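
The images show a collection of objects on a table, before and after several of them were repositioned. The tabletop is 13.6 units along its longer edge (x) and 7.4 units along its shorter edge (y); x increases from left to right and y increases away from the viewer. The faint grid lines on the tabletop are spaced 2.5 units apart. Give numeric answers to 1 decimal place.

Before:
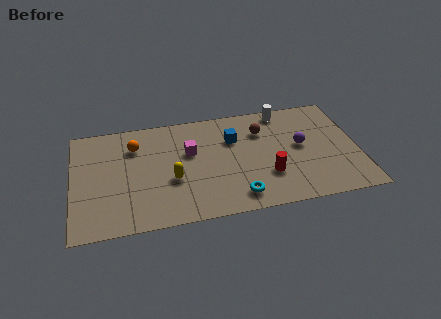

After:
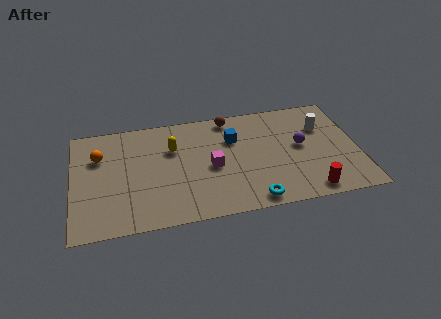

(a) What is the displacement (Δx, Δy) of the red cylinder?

(1.9, -1.4)

The red cylinder started near (9.2, 2.3) and ended near (11.1, 0.9).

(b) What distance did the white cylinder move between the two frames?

2.3

From (10.2, 6.6) to (12.0, 5.1), the white cylinder covered √(1.8² + 1.5²) ≈ 2.3 units.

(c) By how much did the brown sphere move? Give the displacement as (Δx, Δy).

(-1.5, 1.2)

From the two frames, the brown sphere sits at roughly (9.1, 5.4) before and (7.6, 6.6) after.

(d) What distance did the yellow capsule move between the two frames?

2.1

The yellow capsule moved from about (4.7, 2.9) to (4.8, 5.0), a distance of √(0.1² + 2.1²) ≈ 2.1.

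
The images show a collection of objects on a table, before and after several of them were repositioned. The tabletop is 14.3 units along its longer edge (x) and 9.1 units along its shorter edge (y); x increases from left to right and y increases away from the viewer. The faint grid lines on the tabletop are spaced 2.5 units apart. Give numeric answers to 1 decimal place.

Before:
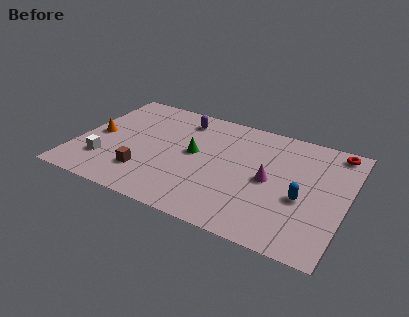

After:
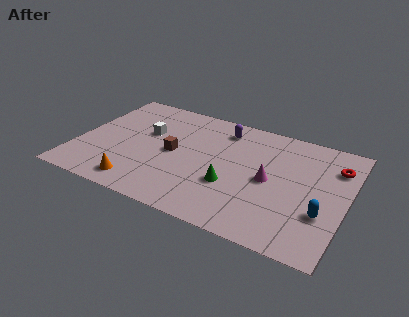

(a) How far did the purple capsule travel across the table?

2.2

From (5.2, 7.5) to (7.4, 7.5), the purple capsule covered √(2.2² + 0.0²) ≈ 2.2 units.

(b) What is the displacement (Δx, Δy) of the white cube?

(1.8, 3.2)

From the two frames, the white cube sits at roughly (1.7, 2.4) before and (3.5, 5.6) after.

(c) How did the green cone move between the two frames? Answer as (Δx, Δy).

(2.2, -1.7)

The green cone was at about (6.2, 4.9) and moved to about (8.4, 3.2).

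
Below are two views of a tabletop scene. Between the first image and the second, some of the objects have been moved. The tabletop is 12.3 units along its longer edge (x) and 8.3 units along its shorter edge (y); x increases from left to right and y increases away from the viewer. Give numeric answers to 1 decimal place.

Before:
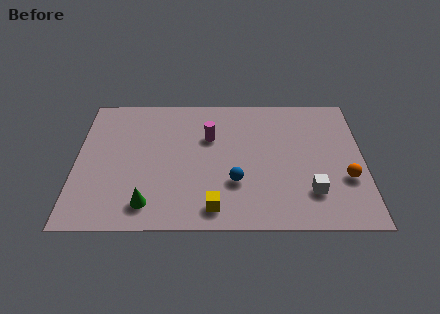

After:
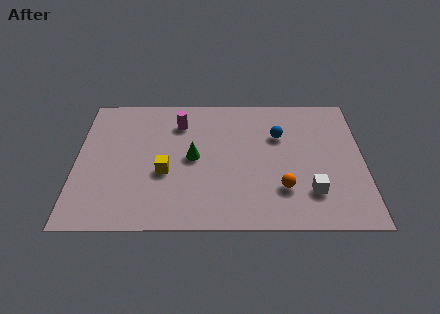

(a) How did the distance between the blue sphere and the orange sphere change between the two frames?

-1.4

They were about 4.7 units apart before and 3.3 after — 1.4 units closer together.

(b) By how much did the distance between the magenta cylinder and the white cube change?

+1.6

The distance was about 5.5 in the first image and 7.1 in the second, so they moved 1.6 units further apart.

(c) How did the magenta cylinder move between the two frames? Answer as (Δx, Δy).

(-1.3, 0.9)

From the two frames, the magenta cylinder sits at roughly (5.7, 5.5) before and (4.4, 6.4) after.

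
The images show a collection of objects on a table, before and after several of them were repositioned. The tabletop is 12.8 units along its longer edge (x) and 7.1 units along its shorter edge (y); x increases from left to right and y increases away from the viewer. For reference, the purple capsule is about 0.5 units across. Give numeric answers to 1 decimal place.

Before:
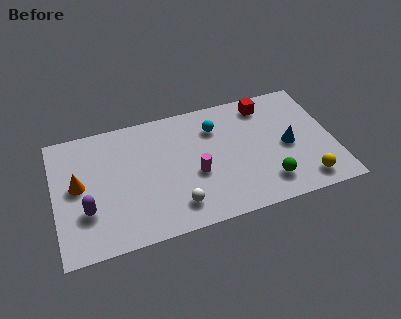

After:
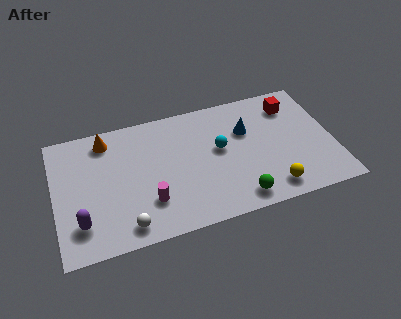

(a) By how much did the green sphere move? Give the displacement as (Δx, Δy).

(-1.4, -0.5)

The green sphere started near (9.6, 1.5) and ended near (8.2, 1.0).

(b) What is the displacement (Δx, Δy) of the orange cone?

(1.4, 2.2)

From the two frames, the orange cone sits at roughly (1.1, 3.8) before and (2.5, 6.0) after.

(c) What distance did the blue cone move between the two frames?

2.3

The blue cone moved from about (10.7, 3.3) to (8.9, 4.7), a distance of √(1.8² + 1.4²) ≈ 2.3.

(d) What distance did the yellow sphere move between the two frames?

1.6

The yellow sphere was near (11.3, 1.1) before and (9.7, 1.1) after, so it travelled √(1.6² + 0.0²) ≈ 1.6 units.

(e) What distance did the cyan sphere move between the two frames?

1.3

The cyan sphere was near (7.5, 5.3) before and (7.6, 4.0) after, so it travelled √(0.1² + 1.3²) ≈ 1.3 units.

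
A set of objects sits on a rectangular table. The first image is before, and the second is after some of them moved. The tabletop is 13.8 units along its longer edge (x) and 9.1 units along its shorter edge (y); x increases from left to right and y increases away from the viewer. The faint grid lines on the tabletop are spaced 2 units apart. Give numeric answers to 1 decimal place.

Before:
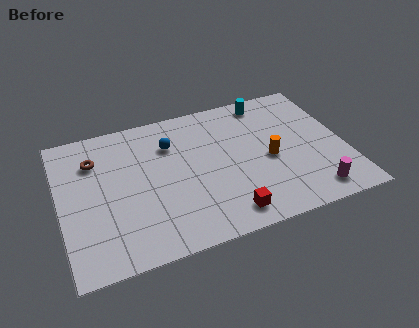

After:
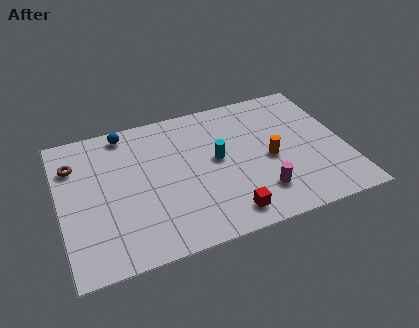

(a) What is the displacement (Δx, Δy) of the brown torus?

(-1.0, 0.0)

The brown torus was at about (1.8, 6.7) and moved to about (0.8, 6.7).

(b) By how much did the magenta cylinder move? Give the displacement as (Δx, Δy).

(-2.5, 0.8)

The magenta cylinder was at about (11.9, 1.3) and moved to about (9.4, 2.1).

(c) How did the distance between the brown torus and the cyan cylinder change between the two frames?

-1.7

They were about 8.7 units apart before and 7.0 after — 1.7 units closer together.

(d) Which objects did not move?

the orange cylinder and the red cube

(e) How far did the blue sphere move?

2.6

The blue sphere moved from about (5.5, 6.6) to (3.4, 8.1), a distance of √(2.1² + 1.5²) ≈ 2.6.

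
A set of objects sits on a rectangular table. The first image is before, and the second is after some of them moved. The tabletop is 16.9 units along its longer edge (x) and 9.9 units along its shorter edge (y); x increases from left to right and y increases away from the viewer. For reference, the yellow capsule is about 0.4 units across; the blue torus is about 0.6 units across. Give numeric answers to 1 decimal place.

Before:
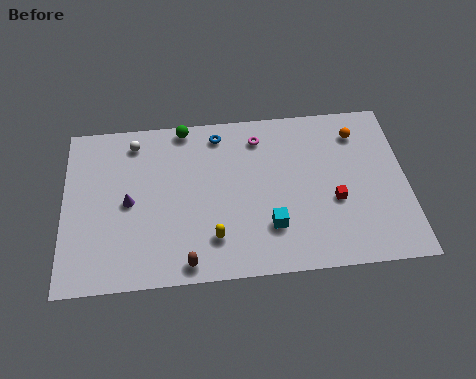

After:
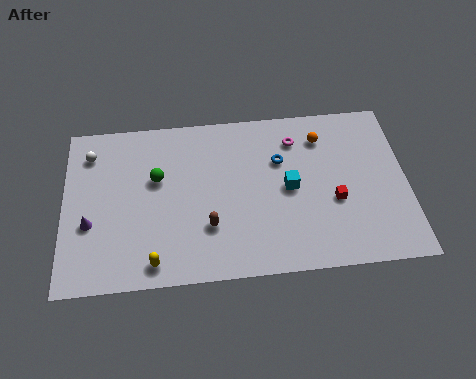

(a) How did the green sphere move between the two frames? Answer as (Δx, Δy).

(-1.4, -3.0)

From the two frames, the green sphere sits at roughly (6.0, 9.1) before and (4.6, 6.1) after.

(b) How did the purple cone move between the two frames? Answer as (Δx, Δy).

(-1.9, -1.1)

The purple cone was at about (3.2, 4.8) and moved to about (1.3, 3.7).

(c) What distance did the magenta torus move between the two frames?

1.8

The magenta torus moved from about (9.7, 8.1) to (11.5, 7.8), a distance of √(1.8² + 0.3²) ≈ 1.8.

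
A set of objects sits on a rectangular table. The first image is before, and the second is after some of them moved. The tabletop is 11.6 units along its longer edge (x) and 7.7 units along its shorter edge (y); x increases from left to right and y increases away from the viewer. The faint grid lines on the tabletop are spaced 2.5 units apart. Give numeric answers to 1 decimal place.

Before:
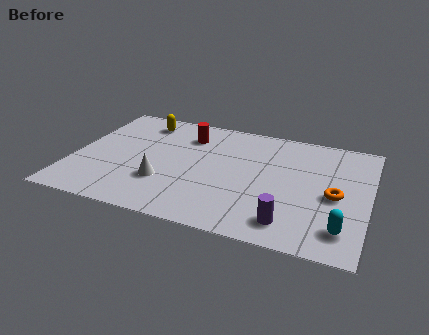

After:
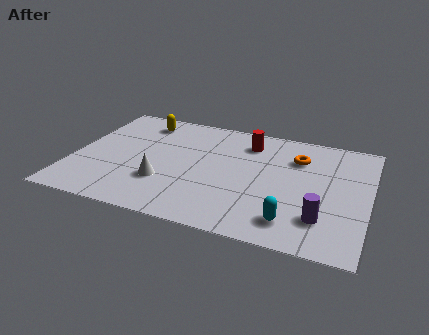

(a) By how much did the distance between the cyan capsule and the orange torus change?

+2.2

They were about 2.0 units apart before and 4.2 after — 2.2 units further apart.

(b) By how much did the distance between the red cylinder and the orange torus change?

-4.4

Before: roughly 6.5 units apart; after: 2.1. That's 4.4 units closer together.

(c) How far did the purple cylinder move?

1.3

From (8.7, 1.3) to (9.9, 1.9), the purple cylinder covered √(1.2² + 0.6²) ≈ 1.3 units.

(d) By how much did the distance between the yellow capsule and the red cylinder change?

+2.3

The distance was about 2.0 in the first image and 4.3 in the second, so they moved 2.3 units further apart.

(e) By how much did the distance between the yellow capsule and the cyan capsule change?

-1.5

The distance was about 9.6 in the first image and 8.1 in the second, so they moved 1.5 units closer together.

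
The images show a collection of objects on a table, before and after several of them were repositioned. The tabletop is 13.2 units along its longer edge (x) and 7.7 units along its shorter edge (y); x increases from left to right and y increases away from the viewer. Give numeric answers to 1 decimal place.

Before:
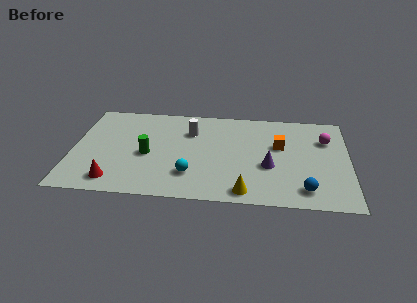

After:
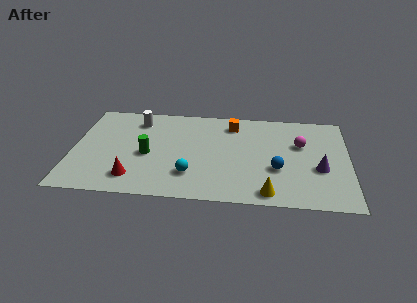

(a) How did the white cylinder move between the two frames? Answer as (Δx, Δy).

(-2.6, 0.7)

The white cylinder was at about (5.6, 5.5) and moved to about (3.0, 6.2).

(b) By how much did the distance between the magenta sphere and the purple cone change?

-1.5

The distance was about 3.6 in the first image and 2.1 in the second, so they moved 1.5 units closer together.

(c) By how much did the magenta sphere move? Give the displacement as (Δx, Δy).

(-1.2, -0.5)

From the two frames, the magenta sphere sits at roughly (12.1, 5.4) before and (10.9, 4.9) after.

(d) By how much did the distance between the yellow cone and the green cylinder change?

+1.0

They were about 5.3 units apart before and 6.3 after — 1.0 units further apart.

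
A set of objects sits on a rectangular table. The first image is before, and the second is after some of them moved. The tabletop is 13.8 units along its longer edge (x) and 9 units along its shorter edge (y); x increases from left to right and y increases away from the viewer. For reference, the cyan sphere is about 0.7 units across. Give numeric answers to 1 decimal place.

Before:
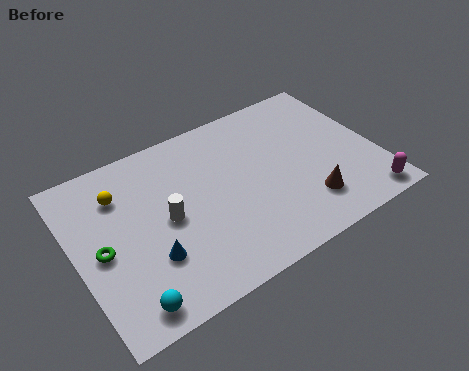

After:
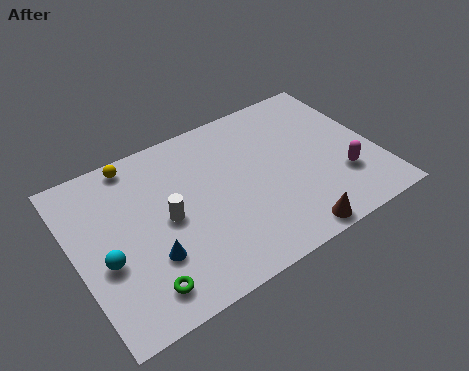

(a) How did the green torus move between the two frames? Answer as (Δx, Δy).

(1.4, -2.7)

The green torus started near (1.1, 4.2) and ended near (2.5, 1.5).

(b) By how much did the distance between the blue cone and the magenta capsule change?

-1.0

They were about 9.9 units apart before and 8.9 after — 1.0 units closer together.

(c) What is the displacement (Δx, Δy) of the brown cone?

(-1.0, -1.3)

The brown cone started near (10.2, 2.1) and ended near (9.2, 0.8).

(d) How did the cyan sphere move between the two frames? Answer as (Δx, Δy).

(-0.6, 2.5)

From the two frames, the cyan sphere sits at roughly (1.8, 1.1) before and (1.2, 3.6) after.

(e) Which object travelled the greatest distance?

the green torus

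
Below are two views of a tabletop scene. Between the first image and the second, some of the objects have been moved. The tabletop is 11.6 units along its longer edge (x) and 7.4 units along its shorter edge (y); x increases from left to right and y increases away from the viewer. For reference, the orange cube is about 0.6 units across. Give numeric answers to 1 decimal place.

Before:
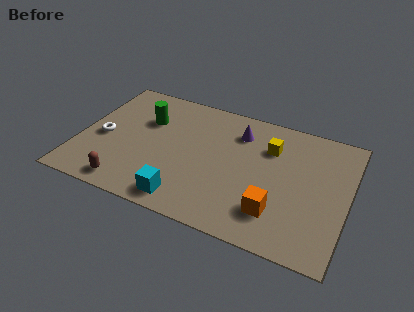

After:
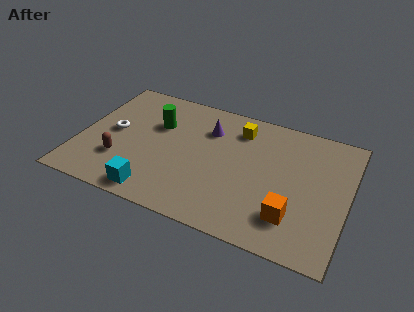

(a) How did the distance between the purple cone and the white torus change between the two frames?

-1.9

Before: roughly 6.2 units apart; after: 4.3. That's 1.9 units closer together.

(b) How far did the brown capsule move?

1.4

The brown capsule was near (2.4, 0.9) before and (1.9, 2.2) after, so it travelled √(0.5² + 1.3²) ≈ 1.4 units.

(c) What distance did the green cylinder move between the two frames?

0.5

The green cylinder moved from about (2.7, 5.0) to (3.2, 4.9), a distance of √(0.5² + 0.1²) ≈ 0.5.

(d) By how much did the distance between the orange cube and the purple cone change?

+1.0

The distance was about 4.4 in the first image and 5.4 in the second, so they moved 1.0 units further apart.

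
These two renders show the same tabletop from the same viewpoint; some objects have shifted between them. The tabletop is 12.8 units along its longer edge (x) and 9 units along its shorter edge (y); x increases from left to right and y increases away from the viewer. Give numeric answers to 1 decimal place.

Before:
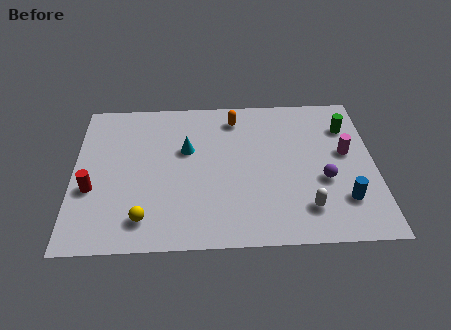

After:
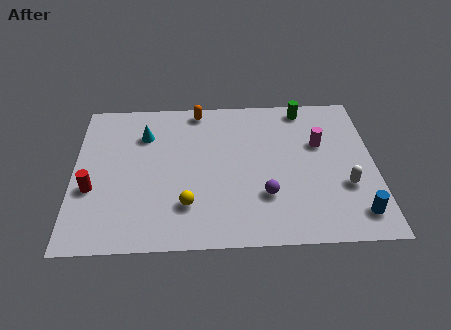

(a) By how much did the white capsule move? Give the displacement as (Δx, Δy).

(1.7, 1.2)

The white capsule started near (9.8, 1.9) and ended near (11.5, 3.1).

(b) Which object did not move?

the red cylinder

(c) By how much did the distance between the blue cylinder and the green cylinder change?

+2.4

They were about 4.4 units apart before and 6.8 after — 2.4 units further apart.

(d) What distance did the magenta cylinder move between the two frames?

1.3

The magenta cylinder moved from about (11.6, 5.1) to (10.5, 5.7), a distance of √(1.1² + 0.6²) ≈ 1.3.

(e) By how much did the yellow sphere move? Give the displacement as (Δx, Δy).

(1.8, 0.7)

From the two frames, the yellow sphere sits at roughly (3.0, 1.6) before and (4.8, 2.3) after.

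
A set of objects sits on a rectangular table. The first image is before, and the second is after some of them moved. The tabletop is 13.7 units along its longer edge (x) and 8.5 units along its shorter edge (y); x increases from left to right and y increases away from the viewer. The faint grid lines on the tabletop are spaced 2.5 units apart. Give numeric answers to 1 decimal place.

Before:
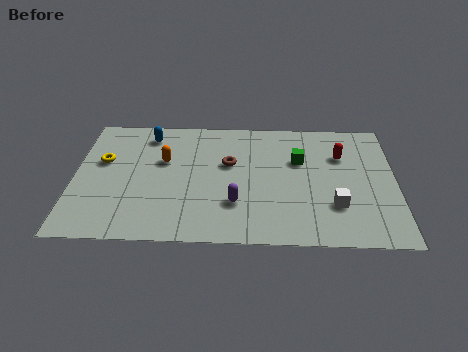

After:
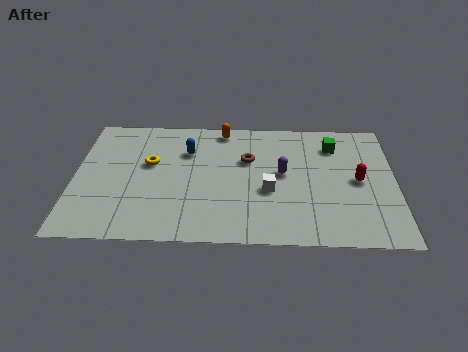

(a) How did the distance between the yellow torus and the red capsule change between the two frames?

-1.3

They were about 10.2 units apart before and 8.9 after — 1.3 units closer together.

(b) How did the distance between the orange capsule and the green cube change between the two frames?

-0.9

Before: roughly 5.8 units apart; after: 4.9. That's 0.9 units closer together.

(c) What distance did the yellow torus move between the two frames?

2.0

The yellow torus moved from about (1.2, 5.2) to (3.2, 5.1), a distance of √(2.0² + 0.1²) ≈ 2.0.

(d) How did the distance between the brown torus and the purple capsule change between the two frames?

-1.0

The distance was about 2.7 in the first image and 1.7 in the second, so they moved 1.0 units closer together.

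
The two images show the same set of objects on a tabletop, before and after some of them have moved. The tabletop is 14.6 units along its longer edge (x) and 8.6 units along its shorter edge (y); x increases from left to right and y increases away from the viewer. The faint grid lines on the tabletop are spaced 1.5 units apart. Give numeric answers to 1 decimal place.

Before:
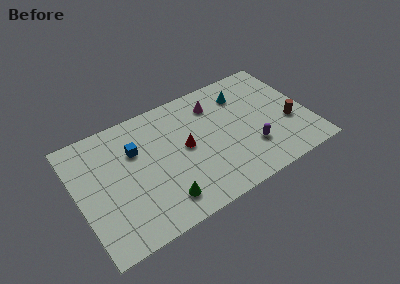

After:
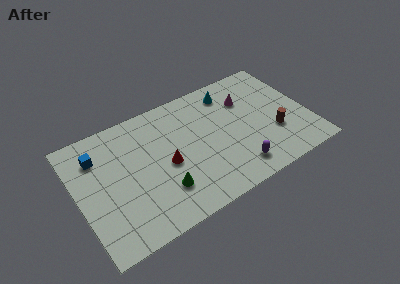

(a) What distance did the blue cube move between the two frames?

2.4

The blue cube moved from about (3.8, 5.8) to (1.5, 6.5), a distance of √(2.3² + 0.7²) ≈ 2.4.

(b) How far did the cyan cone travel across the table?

0.9

From (10.8, 6.6) to (10.1, 7.1), the cyan cone covered √(0.7² + 0.5²) ≈ 0.9 units.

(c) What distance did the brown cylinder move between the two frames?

1.0

The brown cylinder was near (13.3, 3.2) before and (12.3, 2.9) after, so it travelled √(1.0² + 0.3²) ≈ 1.0 units.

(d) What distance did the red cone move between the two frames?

1.4

From (6.8, 4.5) to (5.5, 3.9), the red cone covered √(1.3² + 0.6²) ≈ 1.4 units.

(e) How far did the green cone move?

0.7

The green cone moved from about (4.9, 1.6) to (5.0, 2.3), a distance of √(0.1² + 0.7²) ≈ 0.7.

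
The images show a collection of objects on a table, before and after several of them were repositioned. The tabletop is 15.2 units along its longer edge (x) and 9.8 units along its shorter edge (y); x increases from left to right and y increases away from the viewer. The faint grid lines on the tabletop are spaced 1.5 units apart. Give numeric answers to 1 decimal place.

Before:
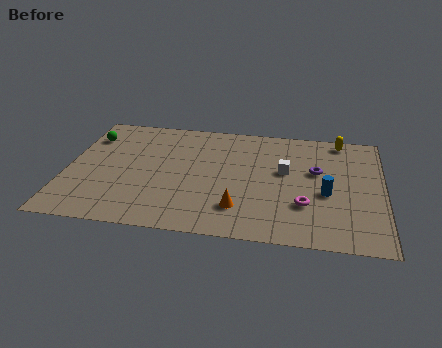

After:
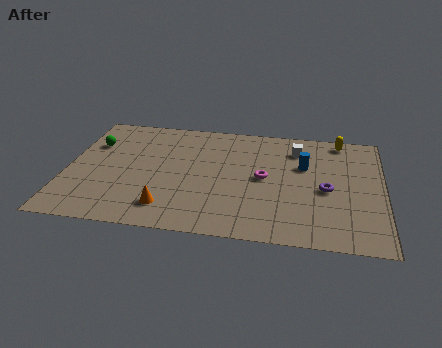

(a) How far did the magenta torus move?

2.8

From (11.5, 3.0) to (9.5, 5.0), the magenta torus covered √(2.0² + 2.0²) ≈ 2.8 units.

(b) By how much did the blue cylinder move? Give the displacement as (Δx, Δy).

(-1.1, 2.2)

The blue cylinder was at about (12.5, 4.1) and moved to about (11.4, 6.3).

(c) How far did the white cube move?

2.1

The white cube moved from about (10.5, 5.7) to (11.0, 7.7), a distance of √(0.5² + 2.0²) ≈ 2.1.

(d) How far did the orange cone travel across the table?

3.4

From (8.4, 2.3) to (5.0, 1.9), the orange cone covered √(3.4² + 0.4²) ≈ 3.4 units.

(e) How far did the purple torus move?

1.6

From (12.0, 5.9) to (12.5, 4.4), the purple torus covered √(0.5² + 1.5²) ≈ 1.6 units.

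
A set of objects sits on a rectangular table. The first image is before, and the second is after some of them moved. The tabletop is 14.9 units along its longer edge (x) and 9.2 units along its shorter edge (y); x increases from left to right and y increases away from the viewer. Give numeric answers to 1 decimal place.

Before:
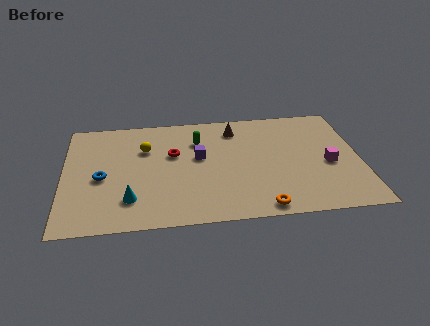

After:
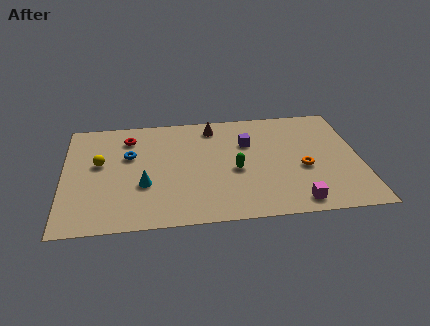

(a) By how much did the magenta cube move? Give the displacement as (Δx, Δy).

(-1.8, -2.9)

From the two frames, the magenta cube sits at roughly (13.3, 4.0) before and (11.5, 1.1) after.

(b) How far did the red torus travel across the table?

2.7

The red torus was near (5.5, 5.7) before and (3.3, 7.3) after, so it travelled √(2.2² + 1.6²) ≈ 2.7 units.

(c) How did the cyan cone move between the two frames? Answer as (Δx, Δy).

(0.7, 1.1)

From the two frames, the cyan cone sits at roughly (3.3, 2.2) before and (4.0, 3.3) after.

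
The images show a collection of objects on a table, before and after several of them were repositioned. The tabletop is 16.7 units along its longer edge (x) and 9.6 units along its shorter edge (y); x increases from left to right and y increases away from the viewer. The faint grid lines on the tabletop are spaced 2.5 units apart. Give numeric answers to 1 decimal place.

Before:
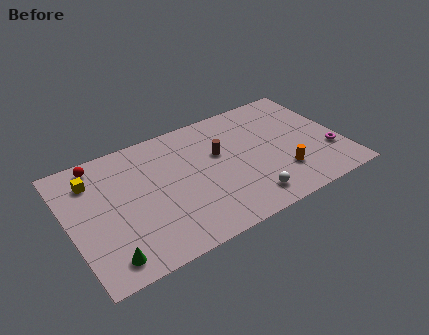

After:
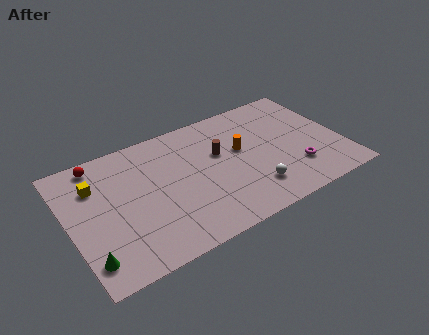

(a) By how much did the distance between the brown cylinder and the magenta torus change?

-1.7

They were about 7.1 units apart before and 5.4 after — 1.7 units closer together.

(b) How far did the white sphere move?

0.7

The white sphere moved from about (10.4, 1.6) to (10.8, 2.2), a distance of √(0.4² + 0.6²) ≈ 0.7.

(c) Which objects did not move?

the red sphere and the brown cylinder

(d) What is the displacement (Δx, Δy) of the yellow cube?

(0.1, -0.5)

The yellow cube was at about (1.7, 7.4) and moved to about (1.8, 6.9).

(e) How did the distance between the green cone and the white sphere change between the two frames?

+1.4

They were about 8.6 units apart before and 10.0 after — 1.4 units further apart.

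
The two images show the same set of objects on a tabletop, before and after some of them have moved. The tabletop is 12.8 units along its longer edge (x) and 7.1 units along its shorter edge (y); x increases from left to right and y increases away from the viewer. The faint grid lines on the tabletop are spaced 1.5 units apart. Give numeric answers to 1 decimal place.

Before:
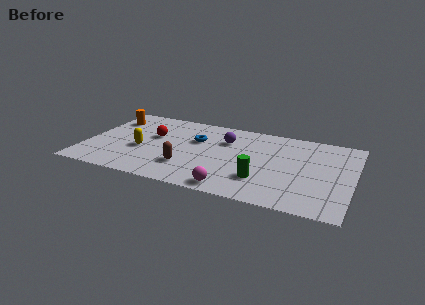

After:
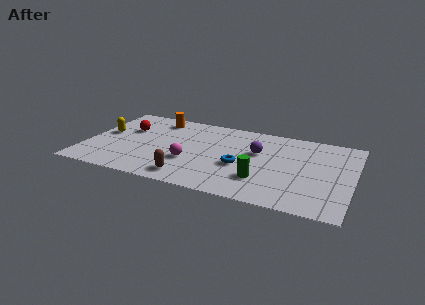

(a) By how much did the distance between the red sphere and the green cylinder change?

+1.3

Before: roughly 6.0 units apart; after: 7.3. That's 1.3 units further apart.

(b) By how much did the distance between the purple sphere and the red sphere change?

+2.8

They were about 3.6 units apart before and 6.4 after — 2.8 units further apart.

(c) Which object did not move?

the green cylinder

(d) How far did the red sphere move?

1.3

The red sphere moved from about (3.1, 4.3) to (1.8, 4.6), a distance of √(1.3² + 0.3²) ≈ 1.3.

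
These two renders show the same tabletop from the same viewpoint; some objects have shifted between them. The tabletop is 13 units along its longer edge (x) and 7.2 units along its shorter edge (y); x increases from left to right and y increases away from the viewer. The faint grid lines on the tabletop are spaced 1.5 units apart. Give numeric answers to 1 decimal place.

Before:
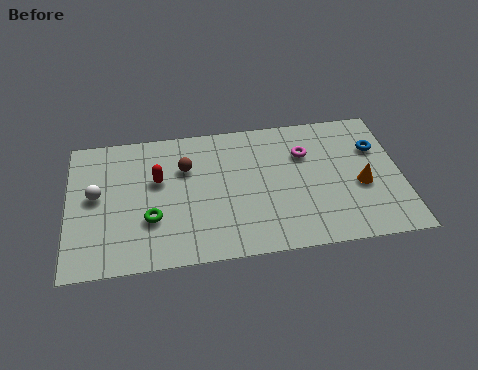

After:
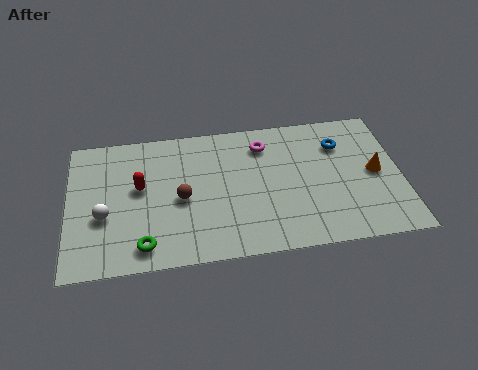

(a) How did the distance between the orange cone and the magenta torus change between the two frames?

+1.9

The distance was about 2.9 in the first image and 4.8 in the second, so they moved 1.9 units further apart.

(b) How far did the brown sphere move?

1.6

From (4.6, 4.9) to (4.4, 3.3), the brown sphere covered √(0.2² + 1.6²) ≈ 1.6 units.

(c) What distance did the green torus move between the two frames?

1.3

From (3.2, 2.4) to (2.9, 1.1), the green torus covered √(0.3² + 1.3²) ≈ 1.3 units.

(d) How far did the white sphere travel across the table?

1.1

From (1.1, 3.9) to (1.4, 2.8), the white sphere covered √(0.3² + 1.1²) ≈ 1.1 units.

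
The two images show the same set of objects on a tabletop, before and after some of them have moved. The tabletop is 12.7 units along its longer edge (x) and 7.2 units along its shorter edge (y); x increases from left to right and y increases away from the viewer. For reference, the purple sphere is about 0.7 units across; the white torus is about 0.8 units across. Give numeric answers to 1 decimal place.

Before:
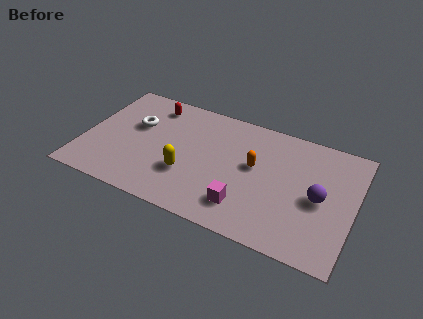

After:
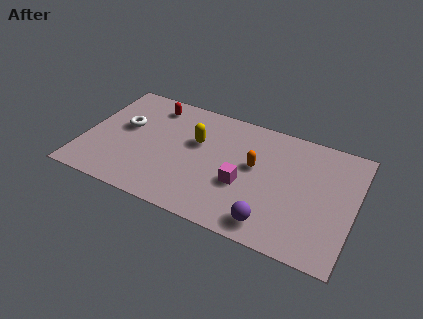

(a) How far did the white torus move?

0.6

The white torus was near (2.3, 4.5) before and (1.8, 4.2) after, so it travelled √(0.5² + 0.3²) ≈ 0.6 units.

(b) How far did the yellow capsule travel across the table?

2.1

The yellow capsule moved from about (5.0, 2.4) to (5.2, 4.5), a distance of √(0.2² + 2.1²) ≈ 2.1.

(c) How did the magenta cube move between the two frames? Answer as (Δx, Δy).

(-0.2, 1.2)

The magenta cube was at about (7.8, 1.6) and moved to about (7.6, 2.8).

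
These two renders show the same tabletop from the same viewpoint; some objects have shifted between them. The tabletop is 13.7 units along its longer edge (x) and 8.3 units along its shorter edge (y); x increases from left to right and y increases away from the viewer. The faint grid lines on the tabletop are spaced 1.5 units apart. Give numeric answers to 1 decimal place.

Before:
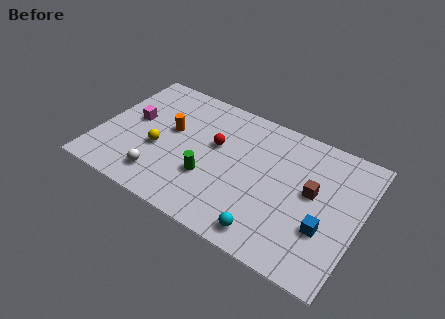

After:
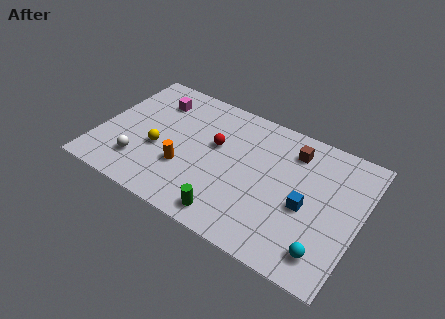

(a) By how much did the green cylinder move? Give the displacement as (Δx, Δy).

(1.4, -1.7)

The green cylinder started near (6.0, 2.8) and ended near (7.4, 1.1).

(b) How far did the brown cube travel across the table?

2.4

From (11.2, 4.6) to (9.9, 6.6), the brown cube covered √(1.3² + 2.0²) ≈ 2.4 units.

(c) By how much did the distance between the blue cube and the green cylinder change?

-1.7

Before: roughly 6.1 units apart; after: 4.4. That's 1.7 units closer together.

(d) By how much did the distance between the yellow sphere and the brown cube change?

-0.6

Before: roughly 8.1 units apart; after: 7.5. That's 0.6 units closer together.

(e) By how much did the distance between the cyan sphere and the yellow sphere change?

+2.7

The distance was about 6.6 in the first image and 9.3 in the second, so they moved 2.7 units further apart.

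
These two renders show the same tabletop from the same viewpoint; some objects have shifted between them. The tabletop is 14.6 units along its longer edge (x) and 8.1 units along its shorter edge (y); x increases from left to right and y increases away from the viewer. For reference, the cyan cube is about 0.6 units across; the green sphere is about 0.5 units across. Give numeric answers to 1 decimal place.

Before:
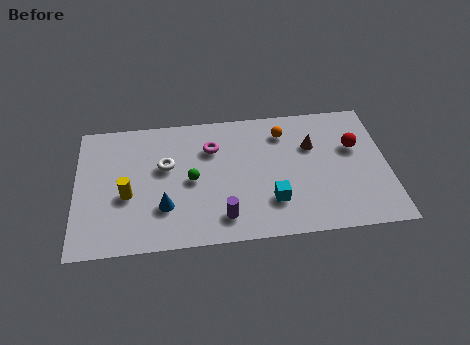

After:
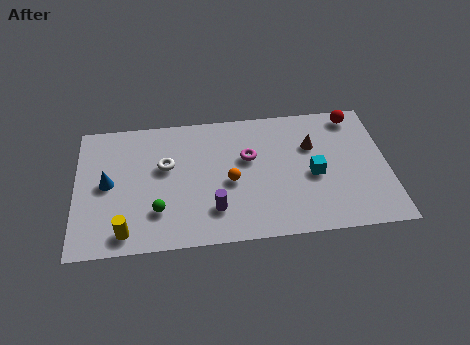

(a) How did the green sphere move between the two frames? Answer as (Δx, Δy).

(-1.6, -1.7)

From the two frames, the green sphere sits at roughly (5.4, 3.9) before and (3.8, 2.2) after.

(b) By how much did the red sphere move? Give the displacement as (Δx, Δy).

(0.1, 2.0)

The red sphere started near (13.1, 5.1) and ended near (13.2, 7.1).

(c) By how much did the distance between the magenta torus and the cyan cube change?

-1.2

The distance was about 4.5 in the first image and 3.3 in the second, so they moved 1.2 units closer together.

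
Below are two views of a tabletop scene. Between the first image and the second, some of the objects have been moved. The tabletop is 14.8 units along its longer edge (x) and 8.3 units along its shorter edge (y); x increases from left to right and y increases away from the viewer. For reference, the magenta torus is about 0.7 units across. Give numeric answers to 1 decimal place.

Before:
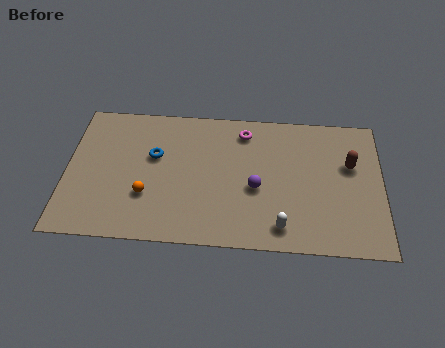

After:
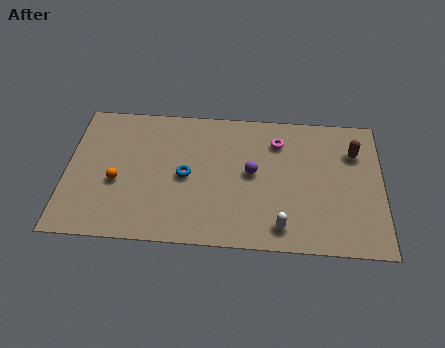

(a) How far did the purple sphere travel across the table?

0.9

The purple sphere was near (8.9, 3.5) before and (8.7, 4.4) after, so it travelled √(0.2² + 0.9²) ≈ 0.9 units.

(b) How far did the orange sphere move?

1.6

From (3.8, 2.7) to (2.4, 3.4), the orange sphere covered √(1.4² + 0.7²) ≈ 1.6 units.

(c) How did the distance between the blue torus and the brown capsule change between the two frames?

-1.1

Before: roughly 9.2 units apart; after: 8.1. That's 1.1 units closer together.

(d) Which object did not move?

the white capsule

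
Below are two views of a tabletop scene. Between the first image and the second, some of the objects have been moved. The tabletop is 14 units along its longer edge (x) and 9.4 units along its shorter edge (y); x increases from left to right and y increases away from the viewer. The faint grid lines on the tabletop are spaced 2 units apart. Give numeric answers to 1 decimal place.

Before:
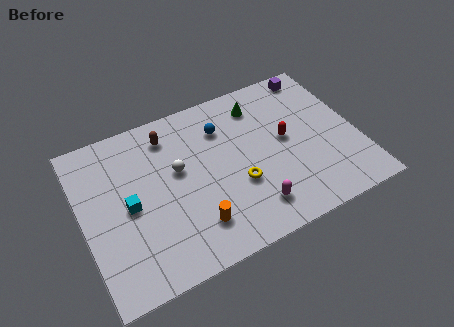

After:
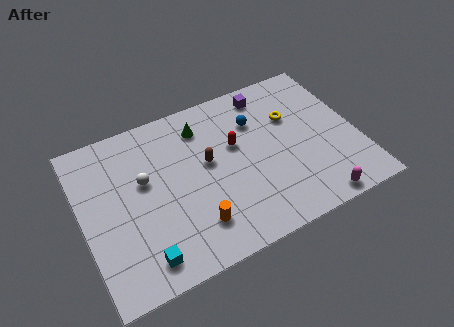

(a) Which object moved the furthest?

the yellow torus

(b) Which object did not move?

the orange cylinder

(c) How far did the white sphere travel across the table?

1.7

The white sphere moved from about (4.9, 5.5) to (3.2, 5.6), a distance of √(1.7² + 0.1²) ≈ 1.7.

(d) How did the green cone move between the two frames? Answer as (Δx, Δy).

(-3.0, -0.1)

The green cone started near (9.4, 7.6) and ended near (6.4, 7.5).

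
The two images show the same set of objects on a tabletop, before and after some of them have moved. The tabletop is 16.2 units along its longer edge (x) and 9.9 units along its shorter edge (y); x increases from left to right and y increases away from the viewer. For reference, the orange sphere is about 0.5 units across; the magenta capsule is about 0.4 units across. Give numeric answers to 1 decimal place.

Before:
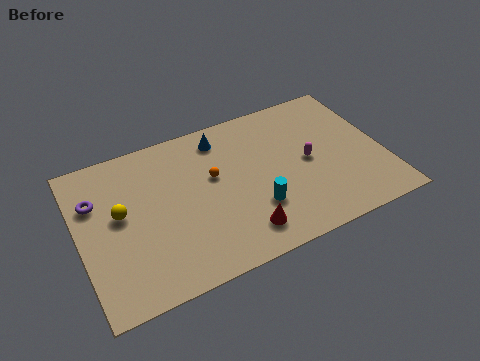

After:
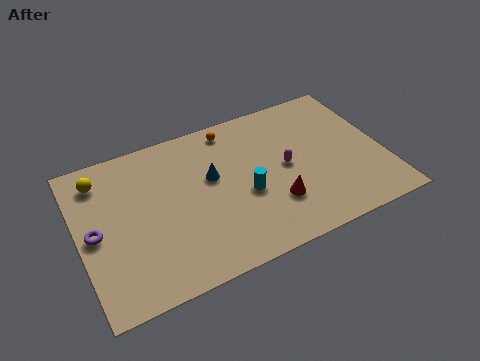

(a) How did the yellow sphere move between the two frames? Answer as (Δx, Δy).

(-0.8, 2.6)

From the two frames, the yellow sphere sits at roughly (2.2, 5.5) before and (1.4, 8.1) after.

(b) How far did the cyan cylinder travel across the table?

1.2

From (9.1, 3.0) to (8.7, 4.1), the cyan cylinder covered √(0.4² + 1.1²) ≈ 1.2 units.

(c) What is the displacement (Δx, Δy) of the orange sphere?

(1.3, 2.8)

From the two frames, the orange sphere sits at roughly (7.2, 5.9) before and (8.5, 8.7) after.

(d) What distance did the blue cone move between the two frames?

2.5

The blue cone moved from about (7.9, 8.3) to (7.1, 5.9), a distance of √(0.8² + 2.4²) ≈ 2.5.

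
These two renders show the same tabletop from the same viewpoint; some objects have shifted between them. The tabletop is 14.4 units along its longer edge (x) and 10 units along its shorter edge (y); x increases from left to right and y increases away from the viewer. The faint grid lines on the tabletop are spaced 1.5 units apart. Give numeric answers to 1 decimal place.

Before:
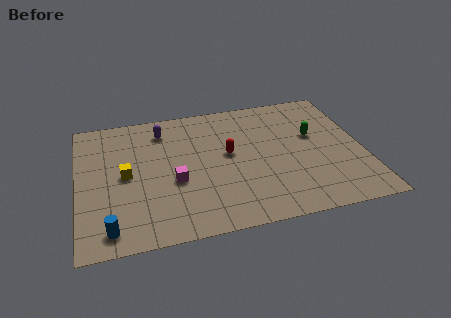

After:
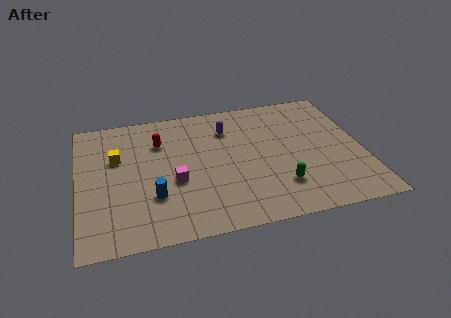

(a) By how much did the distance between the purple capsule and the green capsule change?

-2.4

The distance was about 7.9 in the first image and 5.5 in the second, so they moved 2.4 units closer together.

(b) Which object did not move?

the magenta cube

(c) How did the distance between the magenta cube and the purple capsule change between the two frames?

+0.4

They were about 4.1 units apart before and 4.5 after — 0.4 units further apart.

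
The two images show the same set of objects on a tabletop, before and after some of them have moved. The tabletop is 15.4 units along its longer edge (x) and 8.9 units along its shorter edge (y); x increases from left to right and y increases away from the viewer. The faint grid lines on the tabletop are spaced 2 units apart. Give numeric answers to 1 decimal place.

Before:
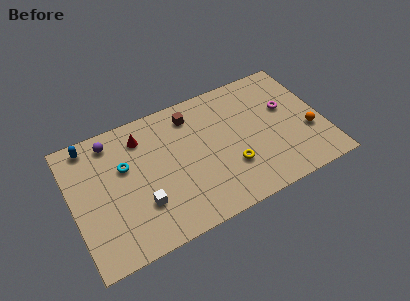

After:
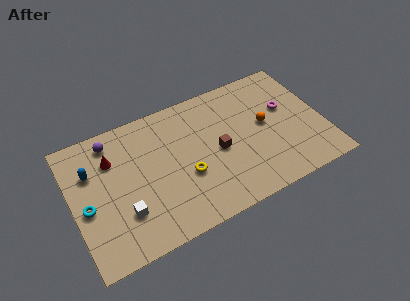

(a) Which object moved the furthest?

the brown cube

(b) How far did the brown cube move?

3.4

From (7.6, 7.3) to (8.9, 4.2), the brown cube covered √(1.3² + 3.1²) ≈ 3.4 units.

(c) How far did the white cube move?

1.1

The white cube moved from about (4.0, 2.7) to (2.9, 2.6), a distance of √(1.1² + 0.1²) ≈ 1.1.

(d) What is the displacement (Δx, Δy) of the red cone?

(-1.9, -0.7)

The red cone was at about (4.5, 7.1) and moved to about (2.6, 6.4).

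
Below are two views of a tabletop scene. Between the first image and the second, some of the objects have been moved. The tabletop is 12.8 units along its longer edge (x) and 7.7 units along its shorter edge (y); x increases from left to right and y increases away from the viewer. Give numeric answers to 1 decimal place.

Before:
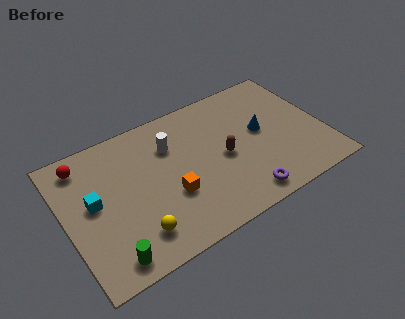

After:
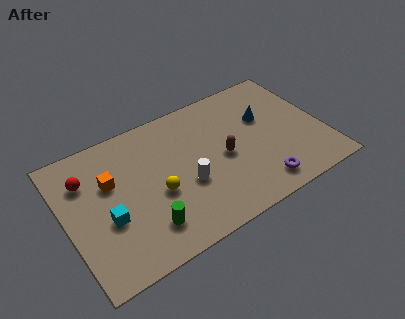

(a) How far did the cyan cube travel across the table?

1.3

From (1.4, 4.2) to (1.9, 3.0), the cyan cube covered √(0.5² + 1.2²) ≈ 1.3 units.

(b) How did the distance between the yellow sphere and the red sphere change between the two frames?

-1.3

Before: roughly 5.3 units apart; after: 4.0. That's 1.3 units closer together.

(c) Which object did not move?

the brown capsule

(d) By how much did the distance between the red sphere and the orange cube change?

-4.0

The distance was about 5.3 in the first image and 1.3 in the second, so they moved 4.0 units closer together.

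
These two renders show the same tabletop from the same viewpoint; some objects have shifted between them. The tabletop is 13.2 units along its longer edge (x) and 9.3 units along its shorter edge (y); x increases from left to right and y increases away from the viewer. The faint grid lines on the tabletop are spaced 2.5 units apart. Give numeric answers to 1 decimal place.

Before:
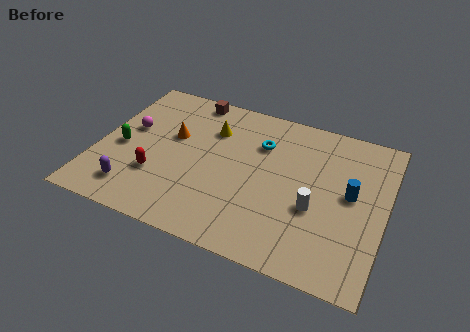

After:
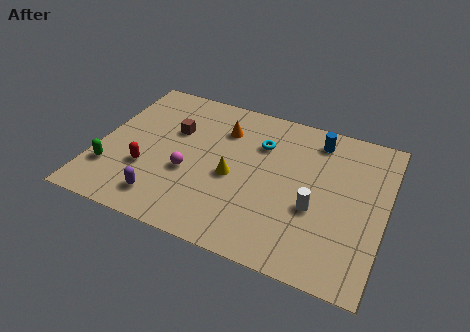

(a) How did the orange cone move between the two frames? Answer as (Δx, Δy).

(2.2, 1.3)

The orange cone was at about (3.3, 5.6) and moved to about (5.5, 6.9).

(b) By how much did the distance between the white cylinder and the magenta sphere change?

-3.2

They were about 9.0 units apart before and 5.8 after — 3.2 units closer together.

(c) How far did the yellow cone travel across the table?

2.9

The yellow cone moved from about (5.0, 6.7) to (6.3, 4.1), a distance of √(1.3² + 2.6²) ≈ 2.9.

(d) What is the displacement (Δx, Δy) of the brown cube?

(-0.5, -2.4)

From the two frames, the brown cube sits at roughly (3.8, 8.4) before and (3.3, 6.0) after.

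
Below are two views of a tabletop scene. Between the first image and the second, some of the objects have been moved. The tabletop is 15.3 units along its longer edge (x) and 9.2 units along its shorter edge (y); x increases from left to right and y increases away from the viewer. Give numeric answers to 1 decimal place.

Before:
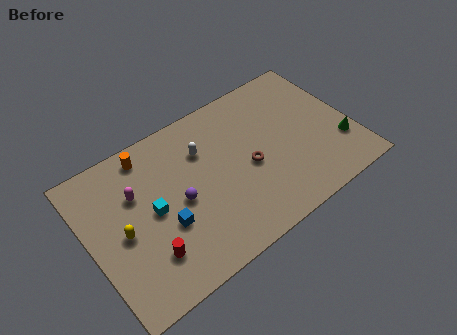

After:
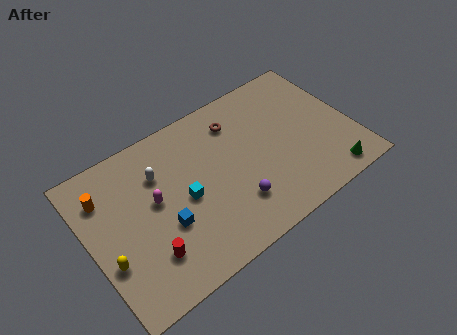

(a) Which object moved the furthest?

the purple sphere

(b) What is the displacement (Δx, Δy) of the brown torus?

(-0.2, 3.1)

From the two frames, the brown torus sits at roughly (9.2, 4.1) before and (9.0, 7.2) after.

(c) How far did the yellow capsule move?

1.5

From (1.8, 4.3) to (0.8, 3.2), the yellow capsule covered √(1.0² + 1.1²) ≈ 1.5 units.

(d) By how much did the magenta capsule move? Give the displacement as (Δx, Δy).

(0.9, -1.0)

From the two frames, the magenta capsule sits at roughly (2.9, 6.1) before and (3.8, 5.1) after.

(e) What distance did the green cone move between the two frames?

1.9

The green cone was near (14.4, 2.7) before and (13.4, 1.1) after, so it travelled √(1.0² + 1.6²) ≈ 1.9 units.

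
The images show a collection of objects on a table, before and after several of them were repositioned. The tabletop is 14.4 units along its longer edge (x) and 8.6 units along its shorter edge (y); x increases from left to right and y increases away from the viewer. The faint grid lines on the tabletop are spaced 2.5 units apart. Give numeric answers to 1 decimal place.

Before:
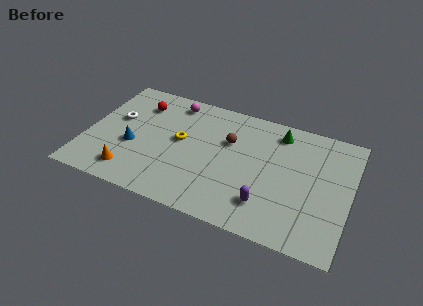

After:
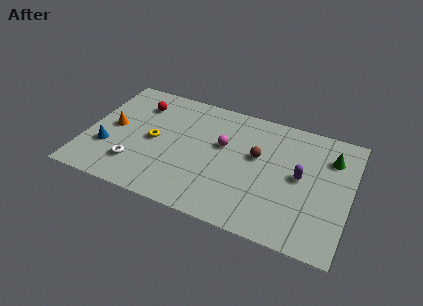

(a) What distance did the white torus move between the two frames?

3.3

The white torus was near (1.5, 5.1) before and (2.9, 2.1) after, so it travelled √(1.4² + 3.0²) ≈ 3.3 units.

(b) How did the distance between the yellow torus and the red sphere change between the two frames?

-0.5

Before: roughly 3.1 units apart; after: 2.6. That's 0.5 units closer together.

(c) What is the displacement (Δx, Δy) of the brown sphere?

(1.6, -0.5)

From the two frames, the brown sphere sits at roughly (7.7, 5.6) before and (9.3, 5.1) after.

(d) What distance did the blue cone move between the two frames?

1.4

The blue cone moved from about (2.6, 3.4) to (1.3, 2.8), a distance of √(1.3² + 0.6²) ≈ 1.4.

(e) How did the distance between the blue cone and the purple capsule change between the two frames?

+2.9

Before: roughly 7.6 units apart; after: 10.5. That's 2.9 units further apart.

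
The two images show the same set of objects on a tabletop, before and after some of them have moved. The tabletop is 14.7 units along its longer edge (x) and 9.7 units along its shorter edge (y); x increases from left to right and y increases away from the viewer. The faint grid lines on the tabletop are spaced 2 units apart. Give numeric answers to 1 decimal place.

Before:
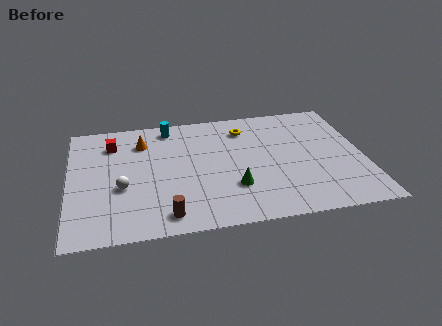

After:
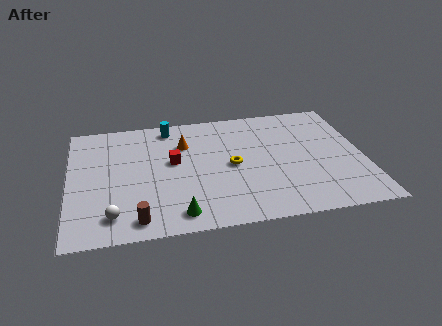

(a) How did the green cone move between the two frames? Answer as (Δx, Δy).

(-2.8, -1.6)

From the two frames, the green cone sits at roughly (8.1, 2.9) before and (5.3, 1.3) after.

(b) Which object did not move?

the cyan cylinder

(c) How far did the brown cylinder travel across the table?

1.4

The brown cylinder was near (4.7, 1.3) before and (3.3, 1.2) after, so it travelled √(1.4² + 0.1²) ≈ 1.4 units.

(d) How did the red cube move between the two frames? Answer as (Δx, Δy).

(3.0, -2.0)

From the two frames, the red cube sits at roughly (2.2, 7.5) before and (5.2, 5.5) after.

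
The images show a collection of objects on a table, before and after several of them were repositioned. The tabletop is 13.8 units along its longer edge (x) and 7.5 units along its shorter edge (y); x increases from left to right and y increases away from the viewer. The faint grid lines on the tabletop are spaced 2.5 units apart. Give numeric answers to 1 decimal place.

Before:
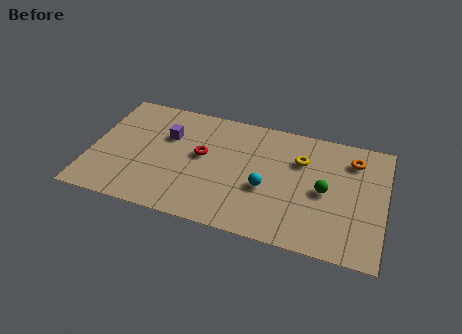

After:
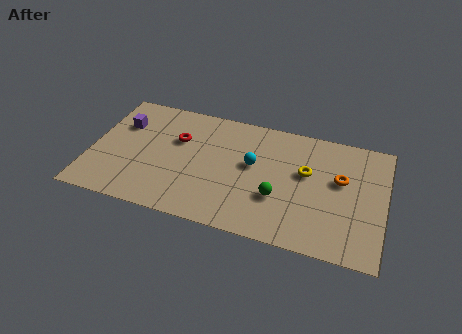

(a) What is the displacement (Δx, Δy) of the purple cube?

(-2.2, 0.2)

The purple cube was at about (3.5, 5.0) and moved to about (1.3, 5.2).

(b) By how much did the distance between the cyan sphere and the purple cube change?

+1.2

They were about 5.2 units apart before and 6.4 after — 1.2 units further apart.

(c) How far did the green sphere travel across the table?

2.3

The green sphere moved from about (11.0, 3.6) to (8.9, 2.6), a distance of √(2.1² + 1.0²) ≈ 2.3.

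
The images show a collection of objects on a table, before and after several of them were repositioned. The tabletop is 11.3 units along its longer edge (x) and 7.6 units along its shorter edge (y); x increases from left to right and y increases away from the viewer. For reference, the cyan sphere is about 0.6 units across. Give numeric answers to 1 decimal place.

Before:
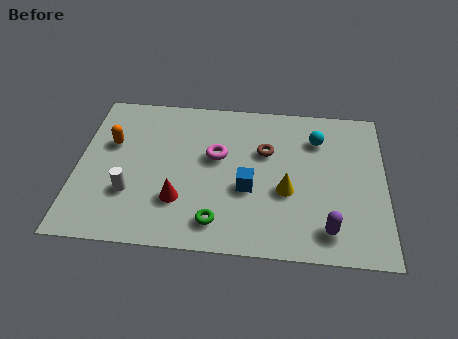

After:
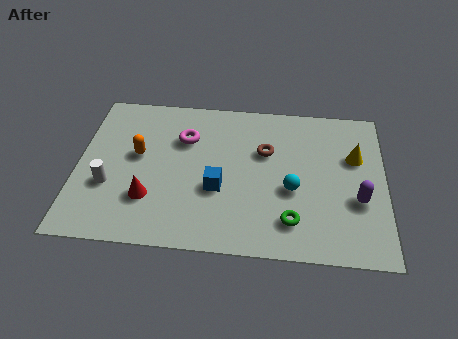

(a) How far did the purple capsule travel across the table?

1.9

From (9.2, 1.3) to (10.3, 2.8), the purple capsule covered √(1.1² + 1.5²) ≈ 1.9 units.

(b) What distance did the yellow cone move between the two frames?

3.1

The yellow cone was near (7.7, 3.0) before and (10.2, 4.9) after, so it travelled √(2.5² + 1.9²) ≈ 3.1 units.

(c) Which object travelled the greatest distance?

the yellow cone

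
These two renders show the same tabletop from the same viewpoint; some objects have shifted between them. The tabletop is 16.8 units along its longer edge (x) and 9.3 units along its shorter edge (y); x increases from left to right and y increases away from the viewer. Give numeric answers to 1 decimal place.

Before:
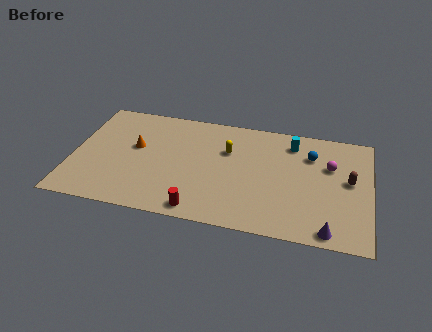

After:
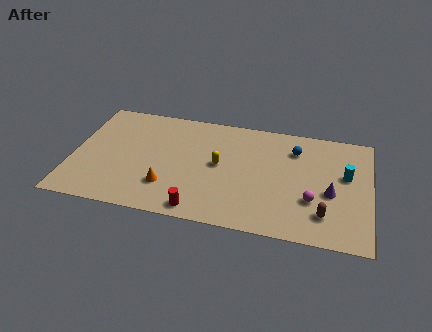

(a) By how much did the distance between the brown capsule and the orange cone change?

-3.3

The distance was about 12.1 in the first image and 8.8 in the second, so they moved 3.3 units closer together.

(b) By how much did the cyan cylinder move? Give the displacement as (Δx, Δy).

(3.1, -2.1)

The cyan cylinder started near (12.3, 7.6) and ended near (15.4, 5.5).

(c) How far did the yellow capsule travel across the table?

1.4

From (8.7, 6.2) to (8.3, 4.9), the yellow capsule covered √(0.4² + 1.3²) ≈ 1.4 units.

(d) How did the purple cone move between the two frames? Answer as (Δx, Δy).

(0.0, 3.0)

The purple cone started near (14.6, 0.9) and ended near (14.6, 3.9).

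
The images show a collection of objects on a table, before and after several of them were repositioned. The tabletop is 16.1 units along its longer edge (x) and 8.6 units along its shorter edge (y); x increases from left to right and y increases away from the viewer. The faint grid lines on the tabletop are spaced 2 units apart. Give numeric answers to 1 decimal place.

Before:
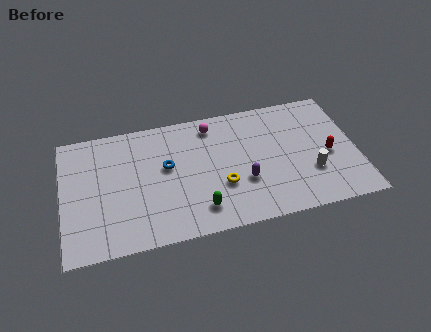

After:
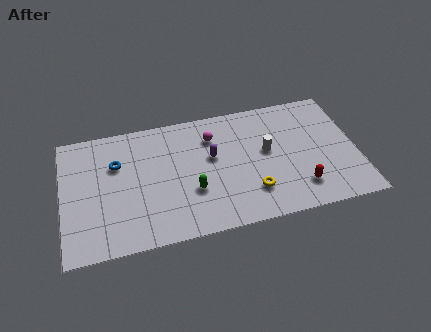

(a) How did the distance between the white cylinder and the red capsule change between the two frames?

+1.9

They were about 1.4 units apart before and 3.3 after — 1.9 units further apart.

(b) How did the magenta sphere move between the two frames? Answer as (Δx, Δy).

(0.0, -0.8)

The magenta sphere was at about (8.3, 7.3) and moved to about (8.3, 6.5).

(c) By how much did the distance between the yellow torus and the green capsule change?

+1.5

Before: roughly 1.8 units apart; after: 3.3. That's 1.5 units further apart.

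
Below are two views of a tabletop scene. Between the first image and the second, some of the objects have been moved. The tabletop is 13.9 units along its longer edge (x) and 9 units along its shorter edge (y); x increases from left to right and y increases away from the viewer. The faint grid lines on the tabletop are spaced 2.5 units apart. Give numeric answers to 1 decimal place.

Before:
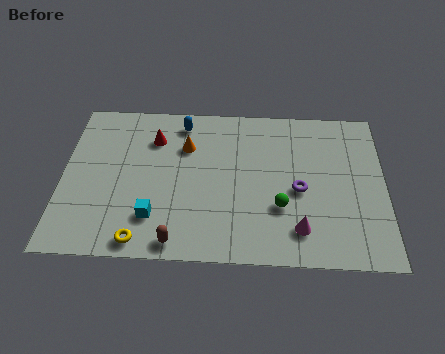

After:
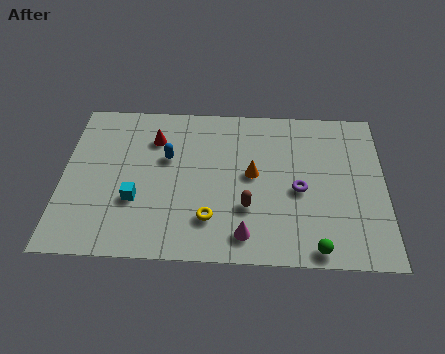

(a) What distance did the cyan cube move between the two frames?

1.2

From (4.0, 2.2) to (3.2, 3.1), the cyan cube covered √(0.8² + 0.9²) ≈ 1.2 units.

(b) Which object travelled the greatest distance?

the brown capsule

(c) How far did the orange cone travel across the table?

3.3

The orange cone moved from about (5.3, 6.3) to (8.2, 4.8), a distance of √(2.9² + 1.5²) ≈ 3.3.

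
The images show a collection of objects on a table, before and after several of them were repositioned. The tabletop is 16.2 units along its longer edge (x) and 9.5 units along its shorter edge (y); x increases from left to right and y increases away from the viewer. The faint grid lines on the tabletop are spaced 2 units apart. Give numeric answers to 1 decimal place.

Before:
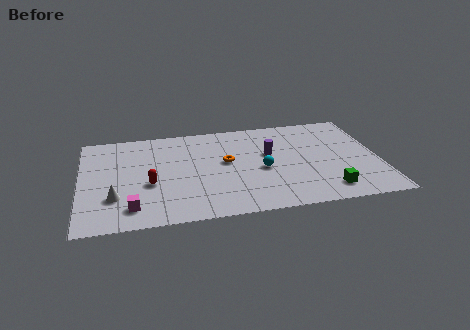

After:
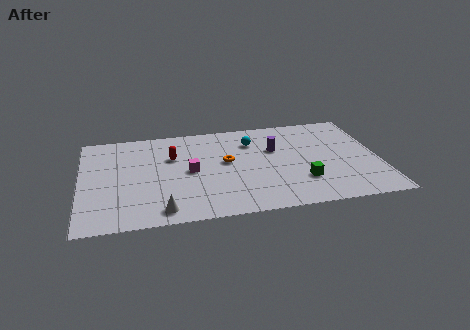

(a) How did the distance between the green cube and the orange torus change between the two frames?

-1.7

They were about 6.5 units apart before and 4.8 after — 1.7 units closer together.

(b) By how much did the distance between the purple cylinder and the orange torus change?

+0.4

The distance was about 2.4 in the first image and 2.8 in the second, so they moved 0.4 units further apart.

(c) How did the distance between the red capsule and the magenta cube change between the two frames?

-0.5

Before: roughly 2.3 units apart; after: 1.8. That's 0.5 units closer together.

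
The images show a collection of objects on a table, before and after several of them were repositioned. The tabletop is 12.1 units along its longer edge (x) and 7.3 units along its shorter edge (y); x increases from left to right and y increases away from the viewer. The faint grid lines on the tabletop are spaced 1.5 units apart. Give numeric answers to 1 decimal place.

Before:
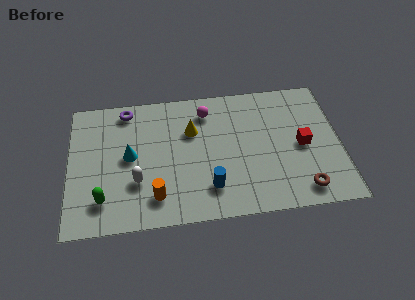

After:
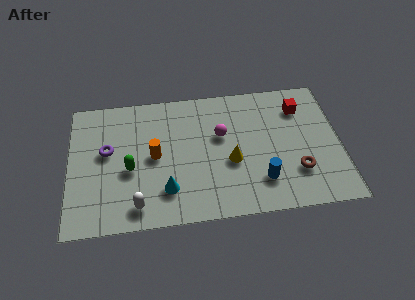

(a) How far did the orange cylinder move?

2.2

The orange cylinder moved from about (3.8, 1.5) to (3.8, 3.7), a distance of √(0.0² + 2.2²) ≈ 2.2.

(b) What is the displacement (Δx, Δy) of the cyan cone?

(1.6, -2.0)

The cyan cone started near (2.7, 3.8) and ended near (4.3, 1.8).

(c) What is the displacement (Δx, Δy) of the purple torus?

(-0.9, -2.2)

From the two frames, the purple torus sits at roughly (2.6, 6.4) before and (1.7, 4.2) after.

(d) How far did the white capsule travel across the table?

1.3

The white capsule moved from about (3.0, 2.4) to (3.0, 1.1), a distance of √(0.0² + 1.3²) ≈ 1.3.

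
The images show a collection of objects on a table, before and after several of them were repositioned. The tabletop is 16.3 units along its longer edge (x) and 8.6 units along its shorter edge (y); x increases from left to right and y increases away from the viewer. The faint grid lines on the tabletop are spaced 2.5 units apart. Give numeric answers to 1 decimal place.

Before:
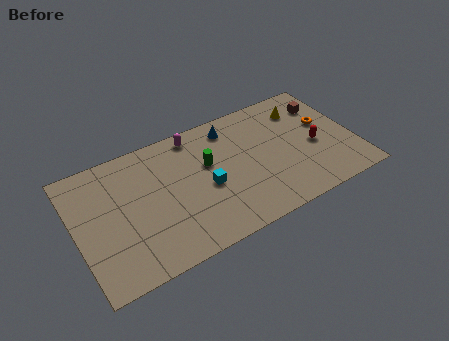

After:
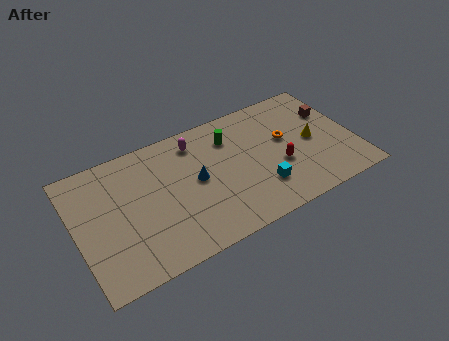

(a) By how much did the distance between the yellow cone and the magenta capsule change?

+0.7

The distance was about 6.5 in the first image and 7.2 in the second, so they moved 0.7 units further apart.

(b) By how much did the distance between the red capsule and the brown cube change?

+1.4

They were about 2.9 units apart before and 4.3 after — 1.4 units further apart.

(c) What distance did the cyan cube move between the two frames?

3.4

The cyan cube moved from about (7.5, 3.8) to (10.5, 2.3), a distance of √(3.0² + 1.5²) ≈ 3.4.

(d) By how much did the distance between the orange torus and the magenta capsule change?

-2.4

They were about 7.9 units apart before and 5.5 after — 2.4 units closer together.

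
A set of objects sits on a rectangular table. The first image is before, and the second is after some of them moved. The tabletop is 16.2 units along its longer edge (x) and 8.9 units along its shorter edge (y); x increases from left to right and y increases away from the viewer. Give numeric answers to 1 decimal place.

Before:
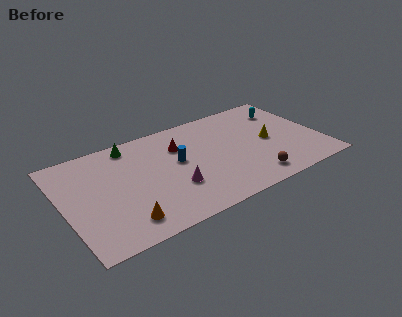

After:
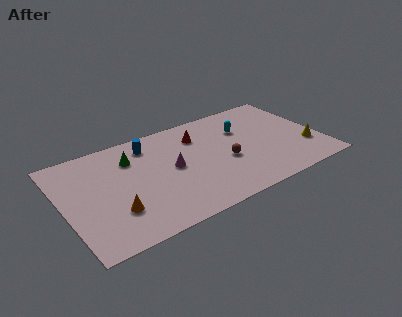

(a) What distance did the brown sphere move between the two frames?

2.6

The brown sphere moved from about (11.4, 1.4) to (10.1, 3.7), a distance of √(1.3² + 2.3²) ≈ 2.6.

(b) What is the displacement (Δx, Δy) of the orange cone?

(-0.4, 1.0)

The orange cone started near (3.3, 1.6) and ended near (2.9, 2.6).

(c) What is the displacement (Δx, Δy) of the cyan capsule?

(-2.9, -0.7)

The cyan capsule started near (14.5, 6.8) and ended near (11.6, 6.1).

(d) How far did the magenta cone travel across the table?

1.7

The magenta cone was near (6.6, 2.9) before and (6.8, 4.6) after, so it travelled √(0.2² + 1.7²) ≈ 1.7 units.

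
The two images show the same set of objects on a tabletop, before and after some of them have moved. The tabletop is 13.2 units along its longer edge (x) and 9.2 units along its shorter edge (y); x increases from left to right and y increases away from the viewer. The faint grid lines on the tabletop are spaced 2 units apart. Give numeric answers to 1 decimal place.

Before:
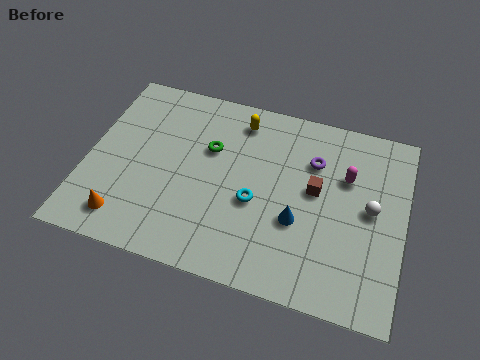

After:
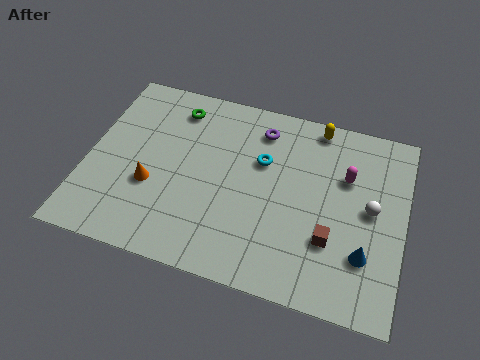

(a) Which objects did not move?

the white sphere and the magenta capsule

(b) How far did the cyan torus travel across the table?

2.1

The cyan torus was near (7.1, 3.8) before and (7.2, 5.9) after, so it travelled √(0.1² + 2.1²) ≈ 2.1 units.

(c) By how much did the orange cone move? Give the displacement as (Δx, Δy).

(0.9, 1.9)

From the two frames, the orange cone sits at roughly (1.9, 1.5) before and (2.8, 3.4) after.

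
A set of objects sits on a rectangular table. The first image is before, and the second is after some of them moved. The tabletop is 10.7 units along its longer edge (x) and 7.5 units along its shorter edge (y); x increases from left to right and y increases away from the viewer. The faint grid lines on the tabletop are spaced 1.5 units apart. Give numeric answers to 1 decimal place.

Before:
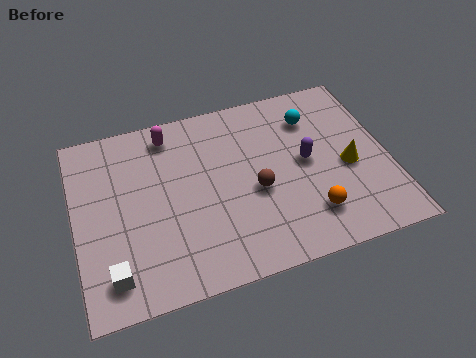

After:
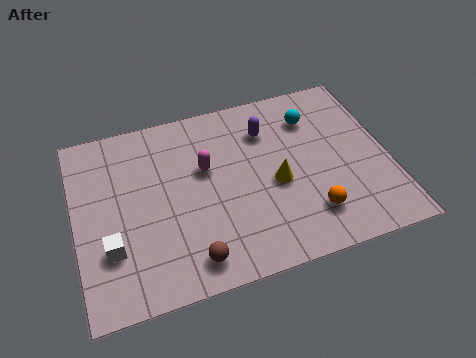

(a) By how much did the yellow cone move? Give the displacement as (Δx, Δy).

(-2.5, 0.0)

From the two frames, the yellow cone sits at roughly (9.3, 3.3) before and (6.8, 3.3) after.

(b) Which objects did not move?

the cyan sphere and the orange sphere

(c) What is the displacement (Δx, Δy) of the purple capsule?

(-1.2, 1.7)

From the two frames, the purple capsule sits at roughly (7.9, 3.9) before and (6.7, 5.6) after.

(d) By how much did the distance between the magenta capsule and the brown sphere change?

-0.6

Before: roughly 4.2 units apart; after: 3.6. That's 0.6 units closer together.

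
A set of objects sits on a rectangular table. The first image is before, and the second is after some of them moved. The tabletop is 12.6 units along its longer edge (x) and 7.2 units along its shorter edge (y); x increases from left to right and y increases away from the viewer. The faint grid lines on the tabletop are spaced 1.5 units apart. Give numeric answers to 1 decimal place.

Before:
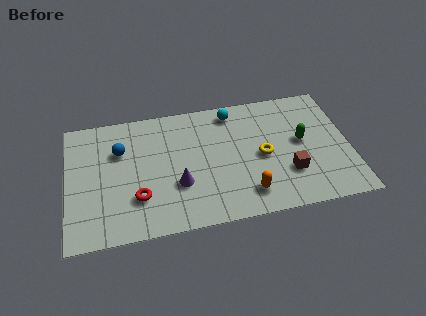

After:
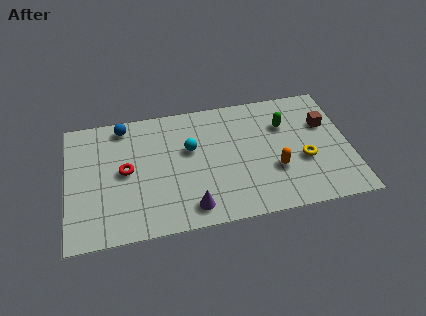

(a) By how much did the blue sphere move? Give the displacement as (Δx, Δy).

(0.2, 1.4)

The blue sphere was at about (2.4, 4.9) and moved to about (2.6, 6.3).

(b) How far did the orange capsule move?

1.7

The orange capsule moved from about (7.9, 1.4) to (9.2, 2.5), a distance of √(1.3² + 1.1²) ≈ 1.7.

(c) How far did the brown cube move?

3.1

The brown cube moved from about (9.8, 2.2) to (11.6, 4.7), a distance of √(1.8² + 2.5²) ≈ 3.1.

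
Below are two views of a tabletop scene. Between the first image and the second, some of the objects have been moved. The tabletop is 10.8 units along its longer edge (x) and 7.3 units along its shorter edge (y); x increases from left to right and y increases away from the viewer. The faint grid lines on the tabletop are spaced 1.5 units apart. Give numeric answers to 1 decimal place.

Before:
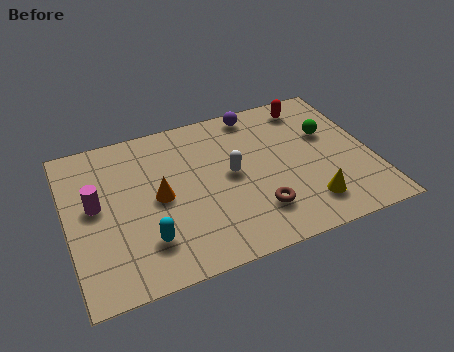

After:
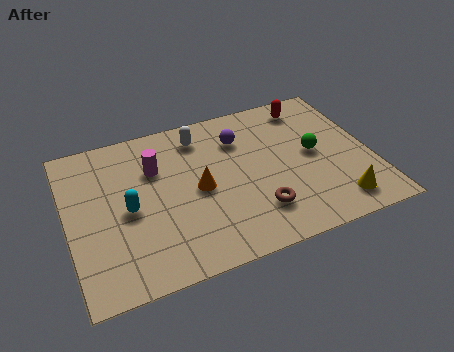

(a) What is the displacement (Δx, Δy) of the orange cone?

(1.4, -0.1)

From the two frames, the orange cone sits at roughly (3.2, 3.6) before and (4.6, 3.5) after.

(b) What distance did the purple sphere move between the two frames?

1.3

The purple sphere moved from about (7.0, 6.5) to (6.3, 5.4), a distance of √(0.7² + 1.1²) ≈ 1.3.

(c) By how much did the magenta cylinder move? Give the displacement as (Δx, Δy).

(2.2, 1.0)

The magenta cylinder was at about (1.0, 4.0) and moved to about (3.2, 5.0).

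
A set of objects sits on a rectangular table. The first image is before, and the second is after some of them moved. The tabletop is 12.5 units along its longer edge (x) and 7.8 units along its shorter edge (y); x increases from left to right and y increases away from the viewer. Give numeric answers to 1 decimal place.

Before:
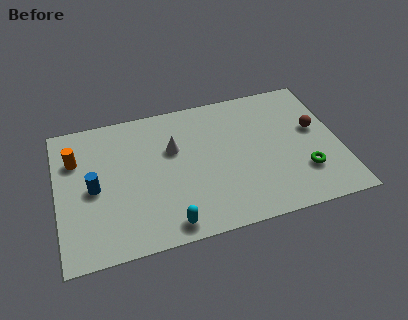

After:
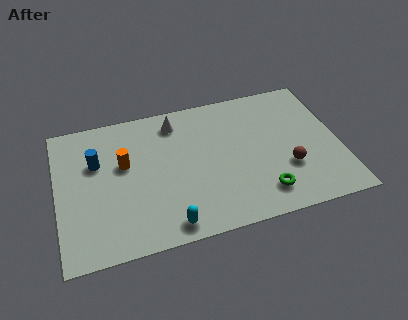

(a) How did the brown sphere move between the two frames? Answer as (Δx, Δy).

(-1.4, -1.9)

The brown sphere was at about (11.5, 4.5) and moved to about (10.1, 2.6).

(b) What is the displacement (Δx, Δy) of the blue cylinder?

(0.2, 1.4)

From the two frames, the blue cylinder sits at roughly (1.6, 3.7) before and (1.8, 5.1) after.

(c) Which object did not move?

the cyan capsule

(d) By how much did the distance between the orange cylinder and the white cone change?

-1.3

Before: roughly 4.3 units apart; after: 3.0. That's 1.3 units closer together.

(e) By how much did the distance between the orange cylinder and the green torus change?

-3.7

Before: roughly 10.4 units apart; after: 6.7. That's 3.7 units closer together.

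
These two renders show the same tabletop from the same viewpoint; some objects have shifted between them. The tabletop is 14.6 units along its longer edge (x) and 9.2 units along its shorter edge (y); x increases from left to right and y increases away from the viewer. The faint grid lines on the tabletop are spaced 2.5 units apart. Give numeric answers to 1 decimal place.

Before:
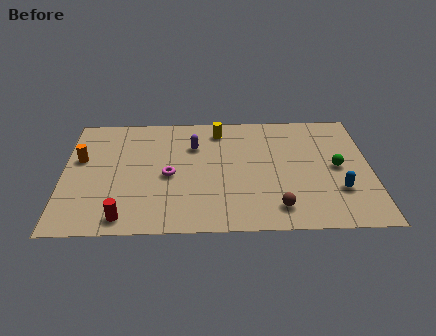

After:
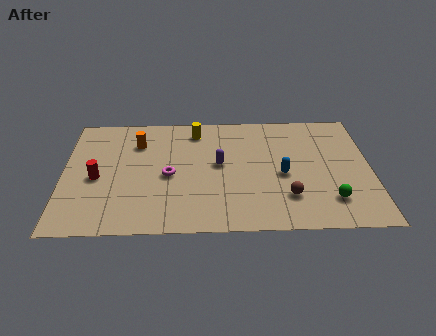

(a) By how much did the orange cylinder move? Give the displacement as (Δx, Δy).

(2.7, 1.2)

From the two frames, the orange cylinder sits at roughly (0.8, 5.6) before and (3.5, 6.8) after.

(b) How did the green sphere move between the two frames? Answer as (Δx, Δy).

(-0.4, -2.5)

From the two frames, the green sphere sits at roughly (13.0, 4.6) before and (12.6, 2.1) after.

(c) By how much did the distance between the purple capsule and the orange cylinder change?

-1.2

They were about 5.5 units apart before and 4.3 after — 1.2 units closer together.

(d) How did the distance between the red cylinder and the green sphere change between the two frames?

+0.5

Before: roughly 10.7 units apart; after: 11.2. That's 0.5 units further apart.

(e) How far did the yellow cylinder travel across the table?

1.1

The yellow cylinder was near (7.4, 7.7) before and (6.3, 7.7) after, so it travelled √(1.1² + 0.0²) ≈ 1.1 units.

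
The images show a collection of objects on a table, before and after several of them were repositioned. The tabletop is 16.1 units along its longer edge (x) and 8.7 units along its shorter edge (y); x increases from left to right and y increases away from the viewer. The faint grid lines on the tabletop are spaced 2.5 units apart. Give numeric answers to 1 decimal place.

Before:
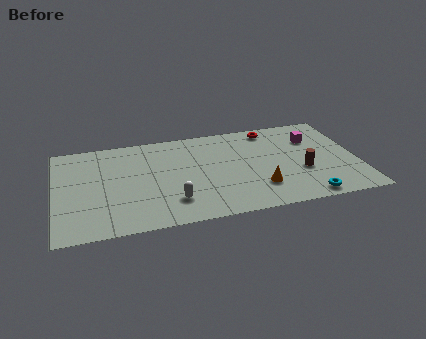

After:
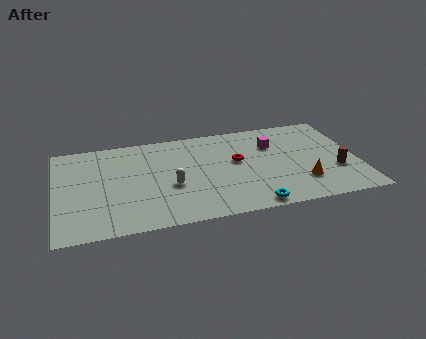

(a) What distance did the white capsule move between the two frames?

1.4

From (6.1, 2.1) to (6.1, 3.5), the white capsule covered √(0.0² + 1.4²) ≈ 1.4 units.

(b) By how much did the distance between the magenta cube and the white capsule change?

-2.6

Before: roughly 8.8 units apart; after: 6.2. That's 2.6 units closer together.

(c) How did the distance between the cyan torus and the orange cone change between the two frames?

+0.4

The distance was about 2.8 in the first image and 3.2 in the second, so they moved 0.4 units further apart.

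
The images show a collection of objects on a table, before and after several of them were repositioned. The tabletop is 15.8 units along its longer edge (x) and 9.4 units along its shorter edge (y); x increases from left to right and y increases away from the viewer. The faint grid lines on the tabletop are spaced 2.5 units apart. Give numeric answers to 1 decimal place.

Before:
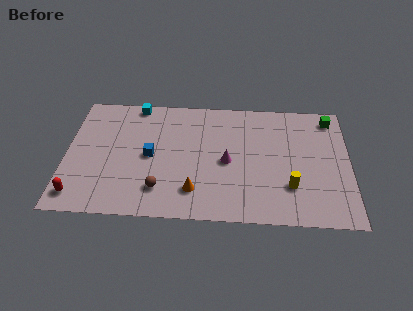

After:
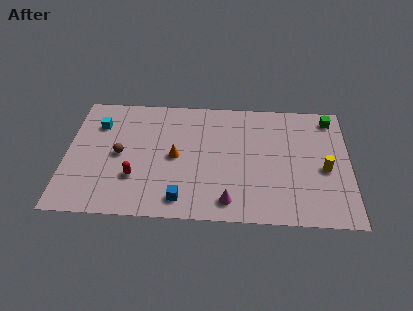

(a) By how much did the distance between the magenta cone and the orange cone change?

+1.5

Before: roughly 2.9 units apart; after: 4.4. That's 1.5 units further apart.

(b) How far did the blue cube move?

3.7

From (4.7, 4.6) to (6.5, 1.4), the blue cube covered √(1.8² + 3.2²) ≈ 3.7 units.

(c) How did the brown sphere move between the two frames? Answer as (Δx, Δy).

(-2.3, 2.5)

From the two frames, the brown sphere sits at roughly (5.3, 2.1) before and (3.0, 4.6) after.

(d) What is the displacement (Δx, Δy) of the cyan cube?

(-2.1, -1.7)

The cyan cube started near (3.8, 8.6) and ended near (1.7, 6.9).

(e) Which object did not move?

the green cube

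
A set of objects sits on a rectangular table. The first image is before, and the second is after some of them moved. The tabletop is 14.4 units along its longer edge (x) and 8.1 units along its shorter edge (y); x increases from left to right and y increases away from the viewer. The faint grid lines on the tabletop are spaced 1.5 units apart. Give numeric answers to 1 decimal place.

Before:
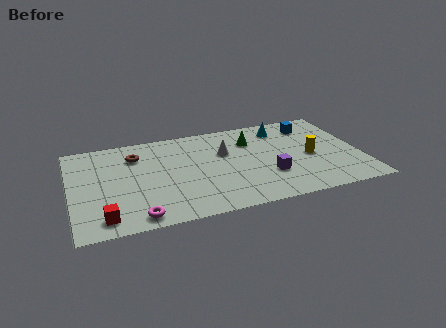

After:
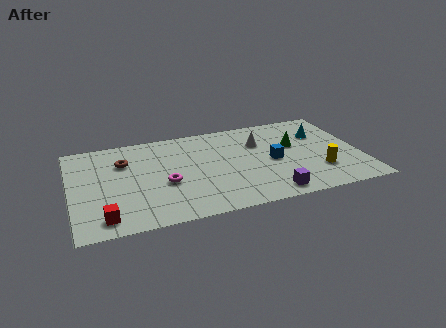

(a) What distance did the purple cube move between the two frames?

1.6

The purple cube moved from about (9.7, 2.6) to (9.6, 1.0), a distance of √(0.1² + 1.6²) ≈ 1.6.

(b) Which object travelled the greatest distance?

the blue cube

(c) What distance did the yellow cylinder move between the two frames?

1.4

The yellow cylinder was near (11.9, 3.7) before and (12.2, 2.3) after, so it travelled √(0.3² + 1.4²) ≈ 1.4 units.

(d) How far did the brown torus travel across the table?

0.7

From (3.3, 6.1) to (2.7, 5.7), the brown torus covered √(0.6² + 0.4²) ≈ 0.7 units.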